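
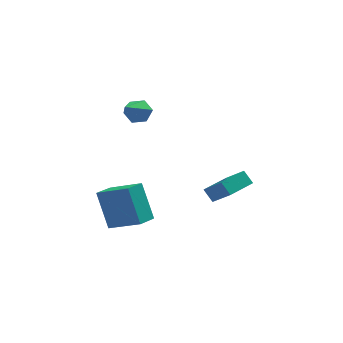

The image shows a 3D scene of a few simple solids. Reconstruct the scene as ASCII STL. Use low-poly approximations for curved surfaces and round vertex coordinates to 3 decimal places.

solid 
facet normal -0.519 0.556 -0.650
outer loop
vertex 2.433 1.603 -2.018
vertex 3.672 2.824 -1.962
vertex 2.845 1.215 -2.679
endloop
endfacet
facet normal -0.712 -0.702 -0.032
outer loop
vertex 3.628 0.376 -1.698
vertex 2.433 1.603 -2.018
vertex 2.845 1.215 -2.679
endloop
endfacet
facet normal -0.519 0.556 -0.650
outer loop
vertex 2.845 1.215 -2.679
vertex 3.672 2.824 -1.962
vertex 4.084 2.436 -2.623
endloop
endfacet
facet normal 0.474 -0.446 -0.759
outer loop
vertex 4.084 2.436 -2.623
vertex 3.628 0.376 -1.698
vertex 2.845 1.215 -2.679
endloop
endfacet
facet normal -0.474 0.446 0.759
outer loop
vertex 2.433 1.603 -2.018
vertex 4.455 1.985 -0.981
vertex 3.672 2.824 -1.962
endloop
endfacet
facet normal -0.712 -0.702 -0.032
outer loop
vertex 3.216 0.764 -1.037
vertex 2.433 1.603 -2.018
vertex 3.628 0.376 -1.698
endloop
endfacet
facet normal -0.474 0.446 0.759
outer loop
vertex 3.216 0.764 -1.037
vertex 4.455 1.985 -0.981
vertex 2.433 1.603 -2.018
endloop
endfacet
facet normal 0.712 0.702 0.032
outer loop
vertex 3.672 2.824 -1.962
vertex 4.455 1.985 -0.981
vertex 4.084 2.436 -2.623
endloop
endfacet
facet normal 0.474 -0.446 -0.759
outer loop
vertex 4.867 1.597 -1.642
vertex 3.628 0.376 -1.698
vertex 4.084 2.436 -2.623
endloop
endfacet
facet normal 0.712 0.702 0.032
outer loop
vertex 4.084 2.436 -2.623
vertex 4.455 1.985 -0.981
vertex 4.867 1.597 -1.642
endloop
endfacet
facet normal 0.519 -0.556 0.650
outer loop
vertex 4.867 1.597 -1.642
vertex 3.216 0.764 -1.037
vertex 3.628 0.376 -1.698
endloop
endfacet
facet normal 0.519 -0.556 0.650
outer loop
vertex 4.455 1.985 -0.981
vertex 3.216 0.764 -1.037
vertex 4.867 1.597 -1.642
endloop
endfacet
facet normal 0.334 0.756 -0.563
outer loop
vertex -0.325 4.033 3.091
vertex -0.659 3.726 2.481
vertex -1.041 4.219 2.916
endloop
endfacet
facet normal -0.132 0.361 0.923
outer loop
vertex -0.325 4.033 3.091
vertex -1.041 4.219 2.916
vertex -1.381 2.094 3.699
endloop
endfacet
facet normal 0.334 0.756 -0.563
outer loop
vertex -1.041 4.219 2.916
vertex -0.659 3.726 2.481
vertex -1.375 3.912 2.306
endloop
endfacet
facet normal -0.895 0.273 0.353
outer loop
vertex -1.041 4.219 2.916
vertex -1.375 3.912 2.306
vertex -1.381 2.094 3.699
endloop
endfacet
facet normal 0.334 0.755 -0.564
outer loop
vertex -1.375 3.912 2.306
vertex -0.659 3.726 2.481
vertex -0.993 3.419 1.872
endloop
endfacet
facet normal -0.860 -0.309 -0.406
outer loop
vertex -1.375 3.912 2.306
vertex -0.993 3.419 1.872
vertex -1.381 2.094 3.699
endloop
endfacet
facet normal 0.334 0.755 -0.564
outer loop
vertex -0.993 3.419 1.872
vertex -0.659 3.726 2.481
vertex -0.277 3.233 2.047
endloop
endfacet
facet normal -0.063 -0.802 -0.595
outer loop
vertex -0.993 3.419 1.872
vertex -0.277 3.233 2.047
vertex -1.381 2.094 3.699
endloop
endfacet
facet normal 0.335 0.755 -0.563
outer loop
vertex -0.277 3.233 2.047
vertex -0.659 3.726 2.481
vertex 0.056 3.54 2.657
endloop
endfacet
facet normal 0.701 -0.713 -0.024
outer loop
vertex -0.277 3.233 2.047
vertex 0.056 3.54 2.657
vertex -1.381 2.094 3.699
endloop
endfacet
facet normal 0.335 0.755 -0.564
outer loop
vertex 0.056 3.54 2.657
vertex -0.659 3.726 2.481
vertex -0.325 4.033 3.091
endloop
endfacet
facet normal 0.666 -0.132 0.734
outer loop
vertex 0.056 3.54 2.657
vertex -0.325 4.033 3.091
vertex -1.381 2.094 3.699
endloop
endfacet
facet normal -0.580 -0.791 0.194
outer loop
vertex -1.466 -2.993 1.038
vertex -2.922 -2.117 0.256
vertex -0.951 -3.84 -0.87
endloop
endfacet
facet normal 0.778 -0.468 0.418
outer loop
vertex -0.278 -2.923 -1.096
vertex -1.466 -2.993 1.038
vertex -0.951 -3.84 -0.87
endloop
endfacet
facet normal -0.580 -0.791 0.195
outer loop
vertex -0.951 -3.84 -0.87
vertex -2.922 -2.117 0.256
vertex -2.407 -2.965 -1.652
endloop
endfacet
facet normal 0.239 -0.394 -0.887
outer loop
vertex -2.407 -2.965 -1.652
vertex -0.278 -2.923 -1.096
vertex -0.951 -3.84 -0.87
endloop
endfacet
facet normal -0.239 0.394 0.887
outer loop
vertex -1.466 -2.993 1.038
vertex -2.249 -1.2 0.03
vertex -2.922 -2.117 0.256
endloop
endfacet
facet normal 0.779 -0.468 0.418
outer loop
vertex -0.793 -2.075 0.812
vertex -1.466 -2.993 1.038
vertex -0.278 -2.923 -1.096
endloop
endfacet
facet normal -0.240 0.394 0.887
outer loop
vertex -0.793 -2.075 0.812
vertex -2.249 -1.2 0.03
vertex -1.466 -2.993 1.038
endloop
endfacet
facet normal -0.778 0.468 -0.418
outer loop
vertex -2.922 -2.117 0.256
vertex -2.249 -1.2 0.03
vertex -2.407 -2.965 -1.652
endloop
endfacet
facet normal 0.240 -0.394 -0.887
outer loop
vertex -1.734 -2.047 -1.878
vertex -0.278 -2.923 -1.096
vertex -2.407 -2.965 -1.652
endloop
endfacet
facet normal -0.779 0.468 -0.418
outer loop
vertex -2.407 -2.965 -1.652
vertex -2.249 -1.2 0.03
vertex -1.734 -2.047 -1.878
endloop
endfacet
facet normal 0.580 0.791 -0.195
outer loop
vertex -1.734 -2.047 -1.878
vertex -0.793 -2.075 0.812
vertex -0.278 -2.923 -1.096
endloop
endfacet
facet normal 0.580 0.791 -0.195
outer loop
vertex -2.249 -1.2 0.03
vertex -0.793 -2.075 0.812
vertex -1.734 -2.047 -1.878
endloop
endfacet

endsolid


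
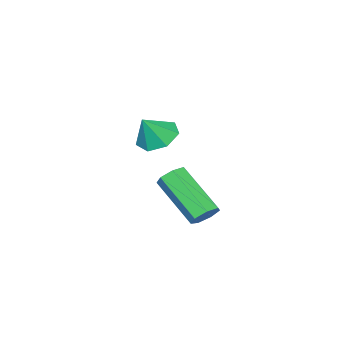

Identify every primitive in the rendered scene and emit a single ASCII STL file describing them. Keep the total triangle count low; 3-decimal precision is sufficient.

solid 
facet normal 0.082 0.775 -0.626
outer loop
vertex 1.81 3.299 2.375
vertex 1.534 3.011 1.982
vertex 1.327 3.351 2.376
endloop
endfacet
facet normal 0.069 0.622 0.780
outer loop
vertex 1.81 3.299 2.375
vertex 1.327 3.351 2.376
vertex 1.643 1.716 3.651
endloop
endfacet
facet normal 0.069 0.622 0.780
outer loop
vertex 1.643 1.716 3.651
vertex 1.327 3.351 2.376
vertex 1.16 1.768 3.652
endloop
endfacet
facet normal -0.082 -0.776 0.625
outer loop
vertex 1.643 1.716 3.651
vertex 1.16 1.768 3.652
vertex 1.366 1.429 3.258
endloop
endfacet
facet normal 0.083 0.776 -0.626
outer loop
vertex 1.327 3.351 2.376
vertex 1.534 3.011 1.982
vertex 1.0 3.148 2.081
endloop
endfacet
facet normal -0.734 0.472 0.489
outer loop
vertex 1.327 3.351 2.376
vertex 1.0 3.148 2.081
vertex 1.16 1.768 3.652
endloop
endfacet
facet normal -0.733 0.472 0.490
outer loop
vertex 1.16 1.768 3.652
vertex 1.0 3.148 2.081
vertex 0.832 1.565 3.357
endloop
endfacet
facet normal -0.082 -0.776 0.625
outer loop
vertex 1.16 1.768 3.652
vertex 0.832 1.565 3.357
vertex 1.366 1.429 3.258
endloop
endfacet
facet normal 0.083 0.775 -0.627
outer loop
vertex 1.0 3.148 2.081
vertex 1.534 3.011 1.982
vertex 1.074 2.841 1.711
endloop
endfacet
facet normal -0.985 -0.033 -0.170
outer loop
vertex 1.0 3.148 2.081
vertex 1.074 2.841 1.711
vertex 0.832 1.565 3.357
endloop
endfacet
facet normal -0.985 -0.034 -0.171
outer loop
vertex 0.832 1.565 3.357
vertex 1.074 2.841 1.711
vertex 0.907 1.259 2.987
endloop
endfacet
facet normal -0.082 -0.776 0.625
outer loop
vertex 0.832 1.565 3.357
vertex 0.907 1.259 2.987
vertex 1.366 1.429 3.258
endloop
endfacet
facet normal 0.082 0.776 -0.625
outer loop
vertex 1.074 2.841 1.711
vertex 1.534 3.011 1.982
vertex 1.495 2.663 1.545
endloop
endfacet
facet normal -0.494 -0.514 -0.702
outer loop
vertex 1.074 2.841 1.711
vertex 1.495 2.663 1.545
vertex 0.907 1.259 2.987
endloop
endfacet
facet normal -0.496 -0.513 -0.701
outer loop
vertex 0.907 1.259 2.987
vertex 1.495 2.663 1.545
vertex 1.327 1.08 2.821
endloop
endfacet
facet normal -0.083 -0.775 0.626
outer loop
vertex 0.907 1.259 2.987
vertex 1.327 1.08 2.821
vertex 1.366 1.429 3.258
endloop
endfacet
facet normal 0.082 0.776 -0.625
outer loop
vertex 1.495 2.663 1.545
vertex 1.534 3.011 1.982
vertex 1.945 2.747 1.708
endloop
endfacet
facet normal 0.368 -0.607 -0.704
outer loop
vertex 1.495 2.663 1.545
vertex 1.945 2.747 1.708
vertex 1.327 1.08 2.821
endloop
endfacet
facet normal 0.368 -0.607 -0.704
outer loop
vertex 1.327 1.08 2.821
vertex 1.945 2.747 1.708
vertex 1.777 1.164 2.984
endloop
endfacet
facet normal -0.082 -0.775 0.626
outer loop
vertex 1.327 1.08 2.821
vertex 1.777 1.164 2.984
vertex 1.366 1.429 3.258
endloop
endfacet
facet normal 0.082 0.776 -0.625
outer loop
vertex 1.945 2.747 1.708
vertex 1.534 3.011 1.982
vertex 2.085 3.03 2.078
endloop
endfacet
facet normal 0.954 -0.243 -0.175
outer loop
vertex 1.945 2.747 1.708
vertex 2.085 3.03 2.078
vertex 1.777 1.164 2.984
endloop
endfacet
facet normal 0.954 -0.243 -0.177
outer loop
vertex 1.777 1.164 2.984
vertex 2.085 3.03 2.078
vertex 1.918 1.447 3.354
endloop
endfacet
facet normal -0.083 -0.776 0.625
outer loop
vertex 1.777 1.164 2.984
vertex 1.918 1.447 3.354
vertex 1.366 1.429 3.258
endloop
endfacet
facet normal 0.082 0.775 -0.626
outer loop
vertex 2.085 3.03 2.078
vertex 1.534 3.011 1.982
vertex 1.81 3.299 2.375
endloop
endfacet
facet normal 0.820 0.304 0.484
outer loop
vertex 2.085 3.03 2.078
vertex 1.81 3.299 2.375
vertex 1.918 1.447 3.354
endloop
endfacet
facet normal 0.820 0.304 0.484
outer loop
vertex 1.918 1.447 3.354
vertex 1.81 3.299 2.375
vertex 1.643 1.716 3.651
endloop
endfacet
facet normal -0.083 -0.776 0.625
outer loop
vertex 1.918 1.447 3.354
vertex 1.643 1.716 3.651
vertex 1.366 1.429 3.258
endloop
endfacet
facet normal -0.567 0.094 -0.819
outer loop
vertex -0.373 -1.15 2.989
vertex -1.059 -1.316 3.445
vertex -0.705 -0.572 3.285
endloop
endfacet
facet normal 0.885 0.454 0.106
outer loop
vertex -0.373 -1.15 2.989
vertex -0.705 -0.572 3.285
vertex -0.401 -1.424 4.395
endloop
endfacet
facet normal -0.567 0.094 -0.819
outer loop
vertex -0.705 -0.572 3.285
vertex -1.059 -1.316 3.445
vertex -1.303 -0.554 3.701
endloop
endfacet
facet normal 0.371 0.783 0.499
outer loop
vertex -0.705 -0.572 3.285
vertex -1.303 -0.554 3.701
vertex -0.401 -1.424 4.395
endloop
endfacet
facet normal -0.568 0.093 -0.818
outer loop
vertex -1.303 -0.554 3.701
vertex -1.059 -1.316 3.445
vertex -1.717 -1.11 3.925
endloop
endfacet
facet normal -0.189 0.485 0.854
outer loop
vertex -1.303 -0.554 3.701
vertex -1.717 -1.11 3.925
vertex -0.401 -1.424 4.395
endloop
endfacet
facet normal -0.568 0.093 -0.818
outer loop
vertex -1.717 -1.11 3.925
vertex -1.059 -1.316 3.445
vertex -1.636 -1.822 3.788
endloop
endfacet
facet normal -0.374 -0.216 0.902
outer loop
vertex -1.717 -1.11 3.925
vertex -1.636 -1.822 3.788
vertex -0.401 -1.424 4.395
endloop
endfacet
facet normal -0.567 0.092 -0.818
outer loop
vertex -1.636 -1.822 3.788
vertex -1.059 -1.316 3.445
vertex -1.12 -2.152 3.393
endloop
endfacet
facet normal -0.043 -0.793 0.607
outer loop
vertex -1.636 -1.822 3.788
vertex -1.12 -2.152 3.393
vertex -0.401 -1.424 4.395
endloop
endfacet
facet normal -0.567 0.092 -0.818
outer loop
vertex -1.12 -2.152 3.393
vertex -1.059 -1.316 3.445
vertex -0.558 -1.853 3.037
endloop
endfacet
facet normal 0.553 -0.811 0.192
outer loop
vertex -1.12 -2.152 3.393
vertex -0.558 -1.853 3.037
vertex -0.401 -1.424 4.395
endloop
endfacet
facet normal -0.567 0.093 -0.819
outer loop
vertex -0.558 -1.853 3.037
vertex -1.059 -1.316 3.445
vertex -0.373 -1.15 2.989
endloop
endfacet
facet normal 0.966 -0.256 -0.031
outer loop
vertex -0.558 -1.853 3.037
vertex -0.373 -1.15 2.989
vertex -0.401 -1.424 4.395
endloop
endfacet

endsolid


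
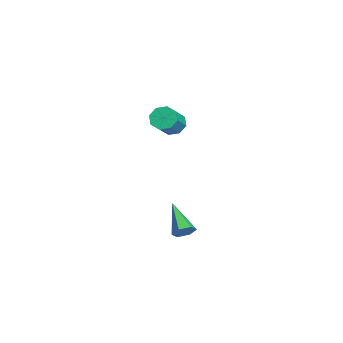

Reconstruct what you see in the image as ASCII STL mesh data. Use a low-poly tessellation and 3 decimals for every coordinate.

solid 
facet normal -0.686 0.360 -0.632
outer loop
vertex -3.702 0.436 -1.314
vertex -4.232 0.155 -0.899
vertex -3.877 0.792 -0.921
endloop
endfacet
facet normal 0.657 0.681 -0.324
outer loop
vertex -3.702 0.436 -1.314
vertex -3.877 0.792 -0.921
vertex -2.577 -0.154 -0.276
endloop
endfacet
facet normal 0.656 0.682 -0.323
outer loop
vertex -2.577 -0.154 -0.276
vertex -3.877 0.792 -0.921
vertex -2.753 0.202 0.117
endloop
endfacet
facet normal 0.685 -0.360 0.633
outer loop
vertex -2.577 -0.154 -0.276
vertex -2.753 0.202 0.117
vertex -3.108 -0.435 0.139
endloop
endfacet
facet normal -0.685 0.360 -0.633
outer loop
vertex -3.877 0.792 -0.921
vertex -4.232 0.155 -0.899
vertex -4.261 0.775 -0.515
endloop
endfacet
facet normal 0.242 0.933 0.268
outer loop
vertex -3.877 0.792 -0.921
vertex -4.261 0.775 -0.515
vertex -2.753 0.202 0.117
endloop
endfacet
facet normal 0.242 0.933 0.268
outer loop
vertex -2.753 0.202 0.117
vertex -4.261 0.775 -0.515
vertex -3.136 0.185 0.522
endloop
endfacet
facet normal 0.685 -0.360 0.633
outer loop
vertex -2.753 0.202 0.117
vertex -3.136 0.185 0.522
vertex -3.108 -0.435 0.139
endloop
endfacet
facet normal -0.685 0.360 -0.633
outer loop
vertex -4.261 0.775 -0.515
vertex -4.232 0.155 -0.899
vertex -4.628 0.395 -0.334
endloop
endfacet
facet normal -0.314 0.638 0.703
outer loop
vertex -4.261 0.775 -0.515
vertex -4.628 0.395 -0.334
vertex -3.136 0.185 0.522
endloop
endfacet
facet normal -0.313 0.639 0.703
outer loop
vertex -3.136 0.185 0.522
vertex -4.628 0.395 -0.334
vertex -3.503 -0.195 0.704
endloop
endfacet
facet normal 0.686 -0.360 0.632
outer loop
vertex -3.136 0.185 0.522
vertex -3.503 -0.195 0.704
vertex -3.108 -0.435 0.139
endloop
endfacet
facet normal -0.685 0.360 -0.633
outer loop
vertex -4.628 0.395 -0.334
vertex -4.232 0.155 -0.899
vertex -4.763 -0.126 -0.484
endloop
endfacet
facet normal -0.687 -0.031 0.726
outer loop
vertex -4.628 0.395 -0.334
vertex -4.763 -0.126 -0.484
vertex -3.503 -0.195 0.704
endloop
endfacet
facet normal -0.687 -0.031 0.726
outer loop
vertex -3.503 -0.195 0.704
vertex -4.763 -0.126 -0.484
vertex -3.638 -0.716 0.554
endloop
endfacet
facet normal 0.686 -0.360 0.632
outer loop
vertex -3.503 -0.195 0.704
vertex -3.638 -0.716 0.554
vertex -3.108 -0.435 0.139
endloop
endfacet
facet normal -0.685 0.360 -0.633
outer loop
vertex -4.763 -0.126 -0.484
vertex -4.232 0.155 -0.899
vertex -4.587 -0.482 -0.877
endloop
endfacet
facet normal -0.656 -0.682 0.324
outer loop
vertex -4.763 -0.126 -0.484
vertex -4.587 -0.482 -0.877
vertex -3.638 -0.716 0.554
endloop
endfacet
facet normal -0.657 -0.681 0.324
outer loop
vertex -3.638 -0.716 0.554
vertex -4.587 -0.482 -0.877
vertex -3.463 -1.072 0.161
endloop
endfacet
facet normal 0.686 -0.360 0.632
outer loop
vertex -3.638 -0.716 0.554
vertex -3.463 -1.072 0.161
vertex -3.108 -0.435 0.139
endloop
endfacet
facet normal -0.685 0.360 -0.633
outer loop
vertex -4.587 -0.482 -0.877
vertex -4.232 0.155 -0.899
vertex -4.204 -0.465 -1.282
endloop
endfacet
facet normal -0.242 -0.933 -0.268
outer loop
vertex -4.587 -0.482 -0.877
vertex -4.204 -0.465 -1.282
vertex -3.463 -1.072 0.161
endloop
endfacet
facet normal -0.242 -0.933 -0.268
outer loop
vertex -3.463 -1.072 0.161
vertex -4.204 -0.465 -1.282
vertex -3.079 -1.055 -0.245
endloop
endfacet
facet normal 0.685 -0.360 0.633
outer loop
vertex -3.463 -1.072 0.161
vertex -3.079 -1.055 -0.245
vertex -3.108 -0.435 0.139
endloop
endfacet
facet normal -0.686 0.360 -0.632
outer loop
vertex -4.204 -0.465 -1.282
vertex -4.232 0.155 -0.899
vertex -3.837 -0.085 -1.464
endloop
endfacet
facet normal 0.313 -0.639 -0.703
outer loop
vertex -4.204 -0.465 -1.282
vertex -3.837 -0.085 -1.464
vertex -3.079 -1.055 -0.245
endloop
endfacet
facet normal 0.314 -0.638 -0.703
outer loop
vertex -3.079 -1.055 -0.245
vertex -3.837 -0.085 -1.464
vertex -2.712 -0.675 -0.426
endloop
endfacet
facet normal 0.685 -0.360 0.633
outer loop
vertex -3.079 -1.055 -0.245
vertex -2.712 -0.675 -0.426
vertex -3.108 -0.435 0.139
endloop
endfacet
facet normal -0.686 0.360 -0.632
outer loop
vertex -3.837 -0.085 -1.464
vertex -4.232 0.155 -0.899
vertex -3.702 0.436 -1.314
endloop
endfacet
facet normal 0.687 0.031 -0.726
outer loop
vertex -3.837 -0.085 -1.464
vertex -3.702 0.436 -1.314
vertex -2.712 -0.675 -0.426
endloop
endfacet
facet normal 0.687 0.031 -0.726
outer loop
vertex -2.712 -0.675 -0.426
vertex -3.702 0.436 -1.314
vertex -2.577 -0.154 -0.276
endloop
endfacet
facet normal 0.685 -0.360 0.633
outer loop
vertex -2.712 -0.675 -0.426
vertex -2.577 -0.154 -0.276
vertex -3.108 -0.435 0.139
endloop
endfacet
facet normal 0.824 0.182 -0.537
outer loop
vertex 3.055 0.019 -3.689
vertex 2.814 -0.27 -4.156
vertex 2.727 0.32 -4.09
endloop
endfacet
facet normal -0.075 0.767 0.637
outer loop
vertex 3.055 0.019 -3.689
vertex 2.727 0.32 -4.09
vertex 1.266 -0.61 -3.144
endloop
endfacet
facet normal 0.823 0.182 -0.539
outer loop
vertex 2.727 0.32 -4.09
vertex 2.814 -0.27 -4.156
vertex 2.485 0.031 -4.557
endloop
endfacet
facet normal -0.605 0.778 -0.168
outer loop
vertex 2.727 0.32 -4.09
vertex 2.485 0.031 -4.557
vertex 1.266 -0.61 -3.144
endloop
endfacet
facet normal 0.823 0.182 -0.539
outer loop
vertex 2.485 0.031 -4.557
vertex 2.814 -0.27 -4.156
vertex 2.572 -0.559 -4.623
endloop
endfacet
facet normal -0.748 -0.036 -0.662
outer loop
vertex 2.485 0.031 -4.557
vertex 2.572 -0.559 -4.623
vertex 1.266 -0.61 -3.144
endloop
endfacet
facet normal 0.823 0.181 -0.538
outer loop
vertex 2.572 -0.559 -4.623
vertex 2.814 -0.27 -4.156
vertex 2.901 -0.86 -4.221
endloop
endfacet
facet normal -0.363 -0.864 -0.350
outer loop
vertex 2.572 -0.559 -4.623
vertex 2.901 -0.86 -4.221
vertex 1.266 -0.61 -3.144
endloop
endfacet
facet normal 0.823 0.181 -0.538
outer loop
vertex 2.901 -0.86 -4.221
vertex 2.814 -0.27 -4.156
vertex 3.143 -0.571 -3.754
endloop
endfacet
facet normal 0.166 -0.875 0.455
outer loop
vertex 2.901 -0.86 -4.221
vertex 3.143 -0.571 -3.754
vertex 1.266 -0.61 -3.144
endloop
endfacet
facet normal 0.823 0.182 -0.538
outer loop
vertex 3.143 -0.571 -3.754
vertex 2.814 -0.27 -4.156
vertex 3.055 0.019 -3.689
endloop
endfacet
facet normal 0.310 -0.058 0.949
outer loop
vertex 3.143 -0.571 -3.754
vertex 3.055 0.019 -3.689
vertex 1.266 -0.61 -3.144
endloop
endfacet

endsolid


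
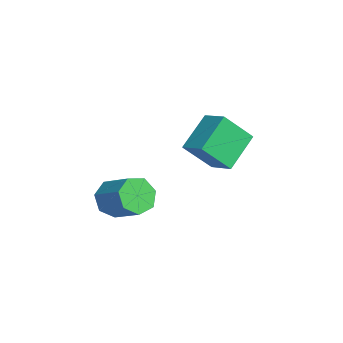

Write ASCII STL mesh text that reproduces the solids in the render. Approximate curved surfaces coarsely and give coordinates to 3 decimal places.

solid 
facet normal -0.844 -0.413 -0.341
outer loop
vertex 0.657 1.187 -0.425
vertex -0.236 2.205 0.552
vertex 0.604 2.249 -1.58
endloop
endfacet
facet normal 0.534 -0.610 -0.585
outer loop
vertex 1.516 2.695 -1.212
vertex 0.657 1.187 -0.425
vertex 0.604 2.249 -1.58
endloop
endfacet
facet normal -0.844 -0.413 -0.341
outer loop
vertex 0.604 2.249 -1.58
vertex -0.236 2.205 0.552
vertex -0.289 3.267 -0.603
endloop
endfacet
facet normal -0.034 0.676 -0.736
outer loop
vertex -0.289 3.267 -0.603
vertex 1.516 2.695 -1.212
vertex 0.604 2.249 -1.58
endloop
endfacet
facet normal 0.034 -0.676 0.736
outer loop
vertex 0.657 1.187 -0.425
vertex 0.676 2.651 0.92
vertex -0.236 2.205 0.552
endloop
endfacet
facet normal 0.534 -0.610 -0.585
outer loop
vertex 1.569 1.633 -0.057
vertex 0.657 1.187 -0.425
vertex 1.516 2.695 -1.212
endloop
endfacet
facet normal 0.034 -0.676 0.736
outer loop
vertex 1.569 1.633 -0.057
vertex 0.676 2.651 0.92
vertex 0.657 1.187 -0.425
endloop
endfacet
facet normal -0.534 0.610 0.585
outer loop
vertex -0.236 2.205 0.552
vertex 0.676 2.651 0.92
vertex -0.289 3.267 -0.603
endloop
endfacet
facet normal -0.034 0.676 -0.736
outer loop
vertex 0.623 3.713 -0.235
vertex 1.516 2.695 -1.212
vertex -0.289 3.267 -0.603
endloop
endfacet
facet normal -0.534 0.610 0.585
outer loop
vertex -0.289 3.267 -0.603
vertex 0.676 2.651 0.92
vertex 0.623 3.713 -0.235
endloop
endfacet
facet normal 0.844 0.413 0.341
outer loop
vertex 0.623 3.713 -0.235
vertex 1.569 1.633 -0.057
vertex 1.516 2.695 -1.212
endloop
endfacet
facet normal 0.844 0.413 0.341
outer loop
vertex 0.676 2.651 0.92
vertex 1.569 1.633 -0.057
vertex 0.623 3.713 -0.235
endloop
endfacet
facet normal -0.743 -0.451 -0.495
outer loop
vertex 1.552 -1.372 -3.048
vertex 1.09 -1.326 -2.396
vertex 1.166 -0.797 -2.992
endloop
endfacet
facet normal 0.373 0.335 -0.865
outer loop
vertex 1.552 -1.372 -3.048
vertex 1.166 -0.797 -2.992
vertex 2.592 -0.741 -2.356
endloop
endfacet
facet normal 0.373 0.335 -0.865
outer loop
vertex 2.592 -0.741 -2.356
vertex 1.166 -0.797 -2.992
vertex 2.206 -0.166 -2.3
endloop
endfacet
facet normal 0.743 0.451 0.494
outer loop
vertex 2.592 -0.741 -2.356
vertex 2.206 -0.166 -2.3
vertex 2.13 -0.694 -1.704
endloop
endfacet
facet normal -0.743 -0.451 -0.495
outer loop
vertex 1.166 -0.797 -2.992
vertex 1.09 -1.326 -2.396
vertex 0.723 -0.62 -2.488
endloop
endfacet
facet normal -0.201 0.855 -0.477
outer loop
vertex 1.166 -0.797 -2.992
vertex 0.723 -0.62 -2.488
vertex 2.206 -0.166 -2.3
endloop
endfacet
facet normal -0.202 0.856 -0.477
outer loop
vertex 2.206 -0.166 -2.3
vertex 0.723 -0.62 -2.488
vertex 1.763 0.011 -1.795
endloop
endfacet
facet normal 0.743 0.451 0.494
outer loop
vertex 2.206 -0.166 -2.3
vertex 1.763 0.011 -1.795
vertex 2.13 -0.694 -1.704
endloop
endfacet
facet normal -0.743 -0.451 -0.495
outer loop
vertex 0.723 -0.62 -2.488
vertex 1.09 -1.326 -2.396
vertex 0.556 -0.975 -1.914
endloop
endfacet
facet normal -0.625 0.732 0.271
outer loop
vertex 0.723 -0.62 -2.488
vertex 0.556 -0.975 -1.914
vertex 1.763 0.011 -1.795
endloop
endfacet
facet normal -0.625 0.732 0.272
outer loop
vertex 1.763 0.011 -1.795
vertex 0.556 -0.975 -1.914
vertex 1.597 -0.344 -1.222
endloop
endfacet
facet normal 0.743 0.451 0.495
outer loop
vertex 1.763 0.011 -1.795
vertex 1.597 -0.344 -1.222
vertex 2.13 -0.694 -1.704
endloop
endfacet
facet normal -0.743 -0.451 -0.495
outer loop
vertex 0.556 -0.975 -1.914
vertex 1.09 -1.326 -2.396
vertex 0.791 -1.593 -1.704
endloop
endfacet
facet normal -0.577 0.058 0.815
outer loop
vertex 0.556 -0.975 -1.914
vertex 0.791 -1.593 -1.704
vertex 1.597 -0.344 -1.222
endloop
endfacet
facet normal -0.577 0.058 0.814
outer loop
vertex 1.597 -0.344 -1.222
vertex 0.791 -1.593 -1.704
vertex 1.832 -0.962 -1.011
endloop
endfacet
facet normal 0.743 0.451 0.494
outer loop
vertex 1.597 -0.344 -1.222
vertex 1.832 -0.962 -1.011
vertex 2.13 -0.694 -1.704
endloop
endfacet
facet normal -0.743 -0.451 -0.495
outer loop
vertex 0.791 -1.593 -1.704
vertex 1.09 -1.326 -2.396
vertex 1.251 -2.01 -2.015
endloop
endfacet
facet normal -0.095 -0.661 0.745
outer loop
vertex 0.791 -1.593 -1.704
vertex 1.251 -2.01 -2.015
vertex 1.832 -0.962 -1.011
endloop
endfacet
facet normal -0.095 -0.661 0.745
outer loop
vertex 1.832 -0.962 -1.011
vertex 1.251 -2.01 -2.015
vertex 2.292 -1.379 -1.322
endloop
endfacet
facet normal 0.743 0.451 0.494
outer loop
vertex 1.832 -0.962 -1.011
vertex 2.292 -1.379 -1.322
vertex 2.13 -0.694 -1.704
endloop
endfacet
facet normal -0.744 -0.450 -0.494
outer loop
vertex 1.251 -2.01 -2.015
vertex 1.09 -1.326 -2.396
vertex 1.589 -1.912 -2.613
endloop
endfacet
facet normal 0.458 -0.881 0.114
outer loop
vertex 1.251 -2.01 -2.015
vertex 1.589 -1.912 -2.613
vertex 2.292 -1.379 -1.322
endloop
endfacet
facet normal 0.458 -0.881 0.114
outer loop
vertex 2.292 -1.379 -1.322
vertex 1.589 -1.912 -2.613
vertex 2.63 -1.281 -1.921
endloop
endfacet
facet normal 0.744 0.451 0.493
outer loop
vertex 2.292 -1.379 -1.322
vertex 2.63 -1.281 -1.921
vertex 2.13 -0.694 -1.704
endloop
endfacet
facet normal -0.743 -0.450 -0.495
outer loop
vertex 1.589 -1.912 -2.613
vertex 1.09 -1.326 -2.396
vertex 1.552 -1.372 -3.048
endloop
endfacet
facet normal 0.667 -0.439 -0.602
outer loop
vertex 1.589 -1.912 -2.613
vertex 1.552 -1.372 -3.048
vertex 2.63 -1.281 -1.921
endloop
endfacet
facet normal 0.667 -0.438 -0.603
outer loop
vertex 2.63 -1.281 -1.921
vertex 1.552 -1.372 -3.048
vertex 2.592 -0.741 -2.356
endloop
endfacet
facet normal 0.743 0.451 0.494
outer loop
vertex 2.63 -1.281 -1.921
vertex 2.592 -0.741 -2.356
vertex 2.13 -0.694 -1.704
endloop
endfacet

endsolid


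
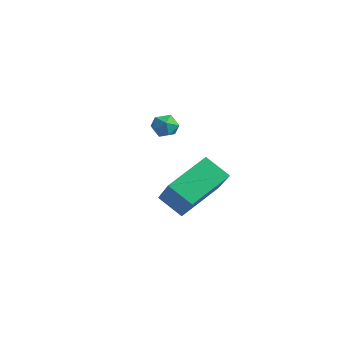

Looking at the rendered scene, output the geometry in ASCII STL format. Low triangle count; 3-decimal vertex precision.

solid 
facet normal -0.342 0.743 0.576
outer loop
vertex -3.487 0.787 -0.227
vertex -3.965 0.39 0.001
vertex -3.381 0.418 0.312
endloop
endfacet
facet normal 0.362 0.801 0.477
outer loop
vertex -3.487 0.787 -0.227
vertex -3.381 0.418 0.312
vertex -2.907 0.477 -0.147
endloop
endfacet
facet normal 0.483 0.846 -0.224
outer loop
vertex -3.487 0.787 -0.227
vertex -2.907 0.477 -0.147
vertex -3.199 0.486 -0.742
endloop
endfacet
facet normal -0.146 0.816 -0.559
outer loop
vertex -3.487 0.787 -0.227
vertex -3.199 0.486 -0.742
vertex -3.853 0.432 -0.65
endloop
endfacet
facet normal -0.656 0.752 -0.064
outer loop
vertex -3.487 0.787 -0.227
vertex -3.853 0.432 -0.65
vertex -3.965 0.39 0.001
endloop
endfacet
facet normal 0.669 0.201 0.716
outer loop
vertex -2.907 0.477 -0.147
vertex -3.381 0.418 0.312
vertex -3.027 -0.112 0.13
endloop
endfacet
facet normal -0.471 0.107 0.875
outer loop
vertex -3.381 0.418 0.312
vertex -3.965 0.39 0.001
vertex -3.681 -0.166 0.222
endloop
endfacet
facet normal -0.979 0.124 -0.160
outer loop
vertex -3.965 0.39 0.001
vertex -3.853 0.432 -0.65
vertex -3.973 -0.157 -0.373
endloop
endfacet
facet normal -0.154 0.227 -0.962
outer loop
vertex -3.853 0.432 -0.65
vertex -3.199 0.486 -0.742
vertex -3.499 -0.098 -0.832
endloop
endfacet
facet normal 0.865 0.275 -0.420
outer loop
vertex -3.199 0.486 -0.742
vertex -2.907 0.477 -0.147
vertex -2.915 -0.07 -0.521
endloop
endfacet
facet normal 0.146 -0.816 0.559
outer loop
vertex -3.393 -0.467 -0.293
vertex -3.027 -0.112 0.13
vertex -3.681 -0.166 0.222
endloop
endfacet
facet normal -0.483 -0.846 0.224
outer loop
vertex -3.393 -0.467 -0.293
vertex -3.681 -0.166 0.222
vertex -3.973 -0.157 -0.373
endloop
endfacet
facet normal -0.362 -0.801 -0.477
outer loop
vertex -3.393 -0.467 -0.293
vertex -3.973 -0.157 -0.373
vertex -3.499 -0.098 -0.832
endloop
endfacet
facet normal 0.342 -0.743 -0.576
outer loop
vertex -3.393 -0.467 -0.293
vertex -3.499 -0.098 -0.832
vertex -2.915 -0.07 -0.521
endloop
endfacet
facet normal 0.656 -0.752 0.064
outer loop
vertex -3.393 -0.467 -0.293
vertex -2.915 -0.07 -0.521
vertex -3.027 -0.112 0.13
endloop
endfacet
facet normal 0.154 -0.227 0.962
outer loop
vertex -3.681 -0.166 0.222
vertex -3.027 -0.112 0.13
vertex -3.381 0.418 0.312
endloop
endfacet
facet normal -0.865 -0.275 0.420
outer loop
vertex -3.973 -0.157 -0.373
vertex -3.681 -0.166 0.222
vertex -3.965 0.39 0.001
endloop
endfacet
facet normal -0.669 -0.201 -0.716
outer loop
vertex -3.499 -0.098 -0.832
vertex -3.973 -0.157 -0.373
vertex -3.853 0.432 -0.65
endloop
endfacet
facet normal 0.471 -0.107 -0.875
outer loop
vertex -2.915 -0.07 -0.521
vertex -3.499 -0.098 -0.832
vertex -3.199 0.486 -0.742
endloop
endfacet
facet normal 0.979 -0.124 0.160
outer loop
vertex -3.027 -0.112 0.13
vertex -2.915 -0.07 -0.521
vertex -2.907 0.477 -0.147
endloop
endfacet
facet normal -0.747 -0.305 0.591
outer loop
vertex 1.648 -3.761 -0.364
vertex 1.599 -1.889 0.542
vertex 0.192 -3.079 -1.852
endloop
endfacet
facet normal 0.024 -0.900 -0.436
outer loop
vertex 1.141 -2.691 -2.602
vertex 1.648 -3.761 -0.364
vertex 0.192 -3.079 -1.852
endloop
endfacet
facet normal -0.747 -0.305 0.591
outer loop
vertex 0.192 -3.079 -1.852
vertex 1.599 -1.889 0.542
vertex 0.144 -1.207 -0.946
endloop
endfacet
facet normal -0.664 0.312 -0.679
outer loop
vertex 0.144 -1.207 -0.946
vertex 1.141 -2.691 -2.602
vertex 0.192 -3.079 -1.852
endloop
endfacet
facet normal 0.664 -0.311 0.679
outer loop
vertex 1.648 -3.761 -0.364
vertex 2.548 -1.501 -0.208
vertex 1.599 -1.889 0.542
endloop
endfacet
facet normal 0.024 -0.900 -0.436
outer loop
vertex 2.596 -3.373 -1.114
vertex 1.648 -3.761 -0.364
vertex 1.141 -2.691 -2.602
endloop
endfacet
facet normal 0.665 -0.312 0.679
outer loop
vertex 2.596 -3.373 -1.114
vertex 2.548 -1.501 -0.208
vertex 1.648 -3.761 -0.364
endloop
endfacet
facet normal -0.024 0.900 0.436
outer loop
vertex 1.599 -1.889 0.542
vertex 2.548 -1.501 -0.208
vertex 0.144 -1.207 -0.946
endloop
endfacet
facet normal -0.665 0.311 -0.679
outer loop
vertex 1.092 -0.819 -1.696
vertex 1.141 -2.691 -2.602
vertex 0.144 -1.207 -0.946
endloop
endfacet
facet normal -0.024 0.900 0.436
outer loop
vertex 0.144 -1.207 -0.946
vertex 2.548 -1.501 -0.208
vertex 1.092 -0.819 -1.696
endloop
endfacet
facet normal 0.747 0.305 -0.591
outer loop
vertex 1.092 -0.819 -1.696
vertex 2.596 -3.373 -1.114
vertex 1.141 -2.691 -2.602
endloop
endfacet
facet normal 0.747 0.305 -0.591
outer loop
vertex 2.548 -1.501 -0.208
vertex 2.596 -3.373 -1.114
vertex 1.092 -0.819 -1.696
endloop
endfacet

endsolid


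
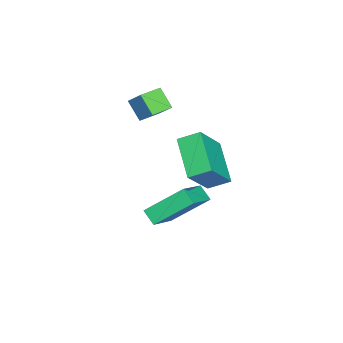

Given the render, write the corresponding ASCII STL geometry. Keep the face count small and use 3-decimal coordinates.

solid 
facet normal -0.625 0.237 -0.744
outer loop
vertex 2.143 1.822 0.374
vertex 3.659 2.688 -0.623
vertex 2.352 0.925 -0.087
endloop
endfacet
facet normal -0.754 -0.430 0.496
outer loop
vertex 3.601 0.452 1.403
vertex 2.143 1.822 0.374
vertex 2.352 0.925 -0.087
endloop
endfacet
facet normal -0.624 0.236 -0.745
outer loop
vertex 2.352 0.925 -0.087
vertex 3.659 2.688 -0.623
vertex 3.869 1.79 -1.083
endloop
endfacet
facet normal 0.203 -0.871 -0.447
outer loop
vertex 3.869 1.79 -1.083
vertex 3.601 0.452 1.403
vertex 2.352 0.925 -0.087
endloop
endfacet
facet normal -0.204 0.871 0.447
outer loop
vertex 2.143 1.822 0.374
vertex 4.908 2.215 0.867
vertex 3.659 2.688 -0.623
endloop
endfacet
facet normal -0.754 -0.430 0.496
outer loop
vertex 3.391 1.35 1.863
vertex 2.143 1.822 0.374
vertex 3.601 0.452 1.403
endloop
endfacet
facet normal -0.203 0.871 0.447
outer loop
vertex 3.391 1.35 1.863
vertex 4.908 2.215 0.867
vertex 2.143 1.822 0.374
endloop
endfacet
facet normal 0.754 0.430 -0.496
outer loop
vertex 3.659 2.688 -0.623
vertex 4.908 2.215 0.867
vertex 3.869 1.79 -1.083
endloop
endfacet
facet normal 0.204 -0.871 -0.447
outer loop
vertex 5.117 1.318 0.406
vertex 3.601 0.452 1.403
vertex 3.869 1.79 -1.083
endloop
endfacet
facet normal 0.754 0.431 -0.496
outer loop
vertex 3.869 1.79 -1.083
vertex 4.908 2.215 0.867
vertex 5.117 1.318 0.406
endloop
endfacet
facet normal 0.624 -0.236 0.745
outer loop
vertex 5.117 1.318 0.406
vertex 3.391 1.35 1.863
vertex 3.601 0.452 1.403
endloop
endfacet
facet normal 0.624 -0.237 0.744
outer loop
vertex 4.908 2.215 0.867
vertex 3.391 1.35 1.863
vertex 5.117 1.318 0.406
endloop
endfacet
facet normal -0.461 -0.660 0.594
outer loop
vertex 2.816 0.505 -2.199
vertex 1.19 0.77 -3.166
vertex 3.337 -1.024 -3.493
endloop
endfacet
facet normal 0.851 -0.138 0.506
outer loop
vertex 3.71 -0.49 -3.974
vertex 2.816 0.505 -2.199
vertex 3.337 -1.024 -3.493
endloop
endfacet
facet normal -0.460 -0.659 0.594
outer loop
vertex 3.337 -1.024 -3.493
vertex 1.19 0.77 -3.166
vertex 1.711 -0.76 -4.46
endloop
endfacet
facet normal 0.252 -0.739 -0.625
outer loop
vertex 1.711 -0.76 -4.46
vertex 3.71 -0.49 -3.974
vertex 3.337 -1.024 -3.493
endloop
endfacet
facet normal -0.251 0.739 0.625
outer loop
vertex 2.816 0.505 -2.199
vertex 1.563 1.304 -3.647
vertex 1.19 0.77 -3.166
endloop
endfacet
facet normal 0.851 -0.138 0.506
outer loop
vertex 3.189 1.04 -2.68
vertex 2.816 0.505 -2.199
vertex 3.71 -0.49 -3.974
endloop
endfacet
facet normal -0.252 0.738 0.626
outer loop
vertex 3.189 1.04 -2.68
vertex 1.563 1.304 -3.647
vertex 2.816 0.505 -2.199
endloop
endfacet
facet normal -0.851 0.138 -0.506
outer loop
vertex 1.19 0.77 -3.166
vertex 1.563 1.304 -3.647
vertex 1.711 -0.76 -4.46
endloop
endfacet
facet normal 0.252 -0.738 -0.626
outer loop
vertex 2.084 -0.225 -4.941
vertex 3.71 -0.49 -3.974
vertex 1.711 -0.76 -4.46
endloop
endfacet
facet normal -0.851 0.138 -0.506
outer loop
vertex 1.711 -0.76 -4.46
vertex 1.563 1.304 -3.647
vertex 2.084 -0.225 -4.941
endloop
endfacet
facet normal 0.461 0.659 -0.594
outer loop
vertex 2.084 -0.225 -4.941
vertex 3.189 1.04 -2.68
vertex 3.71 -0.49 -3.974
endloop
endfacet
facet normal 0.460 0.660 -0.594
outer loop
vertex 1.563 1.304 -3.647
vertex 3.189 1.04 -2.68
vertex 2.084 -0.225 -4.941
endloop
endfacet
facet normal -0.403 -0.572 0.714
outer loop
vertex 0.248 -2.055 1.269
vertex -0.609 -1.466 1.257
vertex -0.222 -2.755 0.443
endloop
endfacet
facet normal 0.824 -0.566 0.011
outer loop
vertex 0.229 -2.114 -0.357
vertex 0.248 -2.055 1.269
vertex -0.222 -2.755 0.443
endloop
endfacet
facet normal -0.402 -0.572 0.715
outer loop
vertex -0.222 -2.755 0.443
vertex -0.609 -1.466 1.257
vertex -1.079 -2.166 0.432
endloop
endfacet
facet normal -0.399 -0.593 -0.700
outer loop
vertex -1.079 -2.166 0.432
vertex 0.229 -2.114 -0.357
vertex -0.222 -2.755 0.443
endloop
endfacet
facet normal 0.398 0.593 0.700
outer loop
vertex 0.248 -2.055 1.269
vertex -0.158 -0.825 0.457
vertex -0.609 -1.466 1.257
endloop
endfacet
facet normal 0.824 -0.566 0.011
outer loop
vertex 0.699 -1.414 0.468
vertex 0.248 -2.055 1.269
vertex 0.229 -2.114 -0.357
endloop
endfacet
facet normal 0.399 0.593 0.699
outer loop
vertex 0.699 -1.414 0.468
vertex -0.158 -0.825 0.457
vertex 0.248 -2.055 1.269
endloop
endfacet
facet normal -0.824 0.566 -0.011
outer loop
vertex -0.609 -1.466 1.257
vertex -0.158 -0.825 0.457
vertex -1.079 -2.166 0.432
endloop
endfacet
facet normal -0.398 -0.594 -0.699
outer loop
vertex -0.628 -1.525 -0.369
vertex 0.229 -2.114 -0.357
vertex -1.079 -2.166 0.432
endloop
endfacet
facet normal -0.824 0.566 -0.011
outer loop
vertex -1.079 -2.166 0.432
vertex -0.158 -0.825 0.457
vertex -0.628 -1.525 -0.369
endloop
endfacet
facet normal 0.403 0.572 -0.715
outer loop
vertex -0.628 -1.525 -0.369
vertex 0.699 -1.414 0.468
vertex 0.229 -2.114 -0.357
endloop
endfacet
facet normal 0.403 0.572 -0.714
outer loop
vertex -0.158 -0.825 0.457
vertex 0.699 -1.414 0.468
vertex -0.628 -1.525 -0.369
endloop
endfacet

endsolid


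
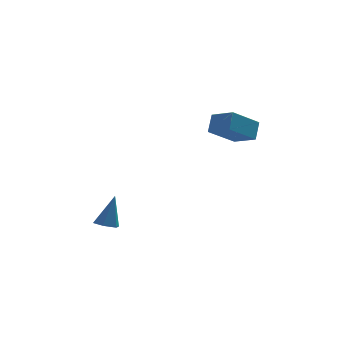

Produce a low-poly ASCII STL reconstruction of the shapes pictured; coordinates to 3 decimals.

solid 
facet normal -0.653 0.689 -0.315
outer loop
vertex 2.572 -0.661 1.09
vertex 2.765 -0.142 1.825
vertex 3.671 0.027 0.316
endloop
endfacet
facet normal -0.210 -0.564 -0.799
outer loop
vertex 4.415 -0.758 0.675
vertex 2.572 -0.661 1.09
vertex 3.671 0.027 0.316
endloop
endfacet
facet normal -0.653 0.689 -0.315
outer loop
vertex 3.671 0.027 0.316
vertex 2.765 -0.142 1.825
vertex 3.864 0.546 1.05
endloop
endfacet
facet normal 0.728 0.455 -0.513
outer loop
vertex 3.864 0.546 1.05
vertex 4.415 -0.758 0.675
vertex 3.671 0.027 0.316
endloop
endfacet
facet normal -0.728 -0.455 0.513
outer loop
vertex 2.572 -0.661 1.09
vertex 3.509 -0.927 2.184
vertex 2.765 -0.142 1.825
endloop
endfacet
facet normal -0.209 -0.565 -0.798
outer loop
vertex 3.316 -1.446 1.45
vertex 2.572 -0.661 1.09
vertex 4.415 -0.758 0.675
endloop
endfacet
facet normal -0.728 -0.455 0.513
outer loop
vertex 3.316 -1.446 1.45
vertex 3.509 -0.927 2.184
vertex 2.572 -0.661 1.09
endloop
endfacet
facet normal 0.210 0.564 0.799
outer loop
vertex 2.765 -0.142 1.825
vertex 3.509 -0.927 2.184
vertex 3.864 0.546 1.05
endloop
endfacet
facet normal 0.728 0.455 -0.513
outer loop
vertex 4.608 -0.239 1.41
vertex 4.415 -0.758 0.675
vertex 3.864 0.546 1.05
endloop
endfacet
facet normal 0.209 0.564 0.799
outer loop
vertex 3.864 0.546 1.05
vertex 3.509 -0.927 2.184
vertex 4.608 -0.239 1.41
endloop
endfacet
facet normal 0.653 -0.689 0.315
outer loop
vertex 4.608 -0.239 1.41
vertex 3.316 -1.446 1.45
vertex 4.415 -0.758 0.675
endloop
endfacet
facet normal 0.653 -0.689 0.315
outer loop
vertex 3.509 -0.927 2.184
vertex 3.316 -1.446 1.45
vertex 4.608 -0.239 1.41
endloop
endfacet
facet normal -0.246 -0.220 -0.944
outer loop
vertex -1.032 -1.466 -3.634
vertex -1.415 -1.085 -3.623
vertex -0.914 -0.96 -3.783
endloop
endfacet
facet normal 0.975 -0.196 0.107
outer loop
vertex -1.032 -1.466 -3.634
vertex -0.914 -0.96 -3.783
vertex -1.045 -0.755 -2.217
endloop
endfacet
facet normal -0.246 -0.220 -0.944
outer loop
vertex -0.914 -0.96 -3.783
vertex -1.415 -1.085 -3.623
vertex -1.297 -0.579 -3.772
endloop
endfacet
facet normal 0.704 0.709 -0.034
outer loop
vertex -0.914 -0.96 -3.783
vertex -1.297 -0.579 -3.772
vertex -1.045 -0.755 -2.217
endloop
endfacet
facet normal -0.249 -0.220 -0.943
outer loop
vertex -1.297 -0.579 -3.772
vertex -1.415 -1.085 -3.623
vertex -1.797 -0.704 -3.611
endloop
endfacet
facet normal -0.197 0.970 0.142
outer loop
vertex -1.297 -0.579 -3.772
vertex -1.797 -0.704 -3.611
vertex -1.045 -0.755 -2.217
endloop
endfacet
facet normal -0.249 -0.220 -0.943
outer loop
vertex -1.797 -0.704 -3.611
vertex -1.415 -1.085 -3.623
vertex -1.915 -1.209 -3.462
endloop
endfacet
facet normal -0.826 0.328 0.458
outer loop
vertex -1.797 -0.704 -3.611
vertex -1.915 -1.209 -3.462
vertex -1.045 -0.755 -2.217
endloop
endfacet
facet normal -0.248 -0.222 -0.943
outer loop
vertex -1.915 -1.209 -3.462
vertex -1.415 -1.085 -3.623
vertex -1.532 -1.59 -3.473
endloop
endfacet
facet normal -0.556 -0.576 0.599
outer loop
vertex -1.915 -1.209 -3.462
vertex -1.532 -1.59 -3.473
vertex -1.045 -0.755 -2.217
endloop
endfacet
facet normal -0.248 -0.222 -0.943
outer loop
vertex -1.532 -1.59 -3.473
vertex -1.415 -1.085 -3.623
vertex -1.032 -1.466 -3.634
endloop
endfacet
facet normal 0.344 -0.838 0.424
outer loop
vertex -1.532 -1.59 -3.473
vertex -1.032 -1.466 -3.634
vertex -1.045 -0.755 -2.217
endloop
endfacet

endsolid


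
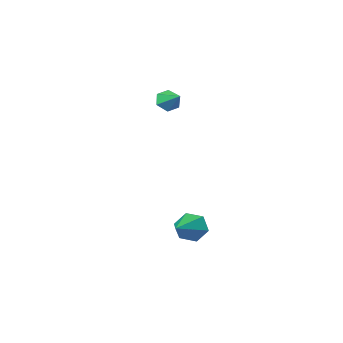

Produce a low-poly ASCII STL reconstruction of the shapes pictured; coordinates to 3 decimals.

solid 
facet normal -0.778 -0.544 -0.316
outer loop
vertex 2.324 0.755 -4.541
vertex 1.881 1.017 -3.902
vertex 1.874 1.437 -4.607
endloop
endfacet
facet normal 0.565 0.298 -0.769
outer loop
vertex 2.324 0.755 -4.541
vertex 1.874 1.437 -4.607
vertex 3.319 2.023 -3.318
endloop
endfacet
facet normal -0.777 -0.544 -0.316
outer loop
vertex 1.874 1.437 -4.607
vertex 1.881 1.017 -3.902
vertex 1.431 1.699 -3.969
endloop
endfacet
facet normal -0.022 0.919 -0.393
outer loop
vertex 1.874 1.437 -4.607
vertex 1.431 1.699 -3.969
vertex 3.319 2.023 -3.318
endloop
endfacet
facet normal -0.777 -0.544 -0.316
outer loop
vertex 1.431 1.699 -3.969
vertex 1.881 1.017 -3.902
vertex 1.438 1.279 -3.264
endloop
endfacet
facet normal -0.309 0.816 0.489
outer loop
vertex 1.431 1.699 -3.969
vertex 1.438 1.279 -3.264
vertex 3.319 2.023 -3.318
endloop
endfacet
facet normal -0.777 -0.544 -0.316
outer loop
vertex 1.438 1.279 -3.264
vertex 1.881 1.017 -3.902
vertex 1.889 0.597 -3.198
endloop
endfacet
facet normal -0.008 0.091 0.996
outer loop
vertex 1.438 1.279 -3.264
vertex 1.889 0.597 -3.198
vertex 3.319 2.023 -3.318
endloop
endfacet
facet normal -0.777 -0.544 -0.316
outer loop
vertex 1.889 0.597 -3.198
vertex 1.881 1.017 -3.902
vertex 2.332 0.335 -3.836
endloop
endfacet
facet normal 0.580 -0.529 0.620
outer loop
vertex 1.889 0.597 -3.198
vertex 2.332 0.335 -3.836
vertex 3.319 2.023 -3.318
endloop
endfacet
facet normal -0.777 -0.544 -0.316
outer loop
vertex 2.332 0.335 -3.836
vertex 1.881 1.017 -3.902
vertex 2.324 0.755 -4.541
endloop
endfacet
facet normal 0.866 -0.425 -0.263
outer loop
vertex 2.332 0.335 -3.836
vertex 2.324 0.755 -4.541
vertex 3.319 2.023 -3.318
endloop
endfacet
facet normal -0.033 -0.888 -0.458
outer loop
vertex 0.78 -3.608 2.597
vertex 0.34 -3.376 2.179
vertex 0.974 -3.329 2.042
endloop
endfacet
facet normal 0.881 0.221 0.419
outer loop
vertex 0.78 -3.608 2.597
vertex 0.974 -3.329 2.042
vertex 0.38 -2.284 2.741
endloop
endfacet
facet normal -0.033 -0.889 -0.457
outer loop
vertex 0.974 -3.329 2.042
vertex 0.34 -3.376 2.179
vertex 0.533 -3.098 1.624
endloop
endfacet
facet normal 0.681 0.633 -0.368
outer loop
vertex 0.974 -3.329 2.042
vertex 0.533 -3.098 1.624
vertex 0.38 -2.284 2.741
endloop
endfacet
facet normal -0.032 -0.889 -0.457
outer loop
vertex 0.533 -3.098 1.624
vertex 0.34 -3.376 2.179
vertex -0.1 -3.145 1.76
endloop
endfacet
facet normal -0.186 0.782 -0.595
outer loop
vertex 0.533 -3.098 1.624
vertex -0.1 -3.145 1.76
vertex 0.38 -2.284 2.741
endloop
endfacet
facet normal -0.032 -0.889 -0.457
outer loop
vertex -0.1 -3.145 1.76
vertex 0.34 -3.376 2.179
vertex -0.294 -3.423 2.315
endloop
endfacet
facet normal -0.854 0.519 -0.038
outer loop
vertex -0.1 -3.145 1.76
vertex -0.294 -3.423 2.315
vertex 0.38 -2.284 2.741
endloop
endfacet
facet normal -0.033 -0.888 -0.459
outer loop
vertex -0.294 -3.423 2.315
vertex 0.34 -3.376 2.179
vertex 0.147 -3.655 2.733
endloop
endfacet
facet normal -0.654 0.107 0.749
outer loop
vertex -0.294 -3.423 2.315
vertex 0.147 -3.655 2.733
vertex 0.38 -2.284 2.741
endloop
endfacet
facet normal -0.033 -0.888 -0.459
outer loop
vertex 0.147 -3.655 2.733
vertex 0.34 -3.376 2.179
vertex 0.78 -3.608 2.597
endloop
endfacet
facet normal 0.213 -0.042 0.976
outer loop
vertex 0.147 -3.655 2.733
vertex 0.78 -3.608 2.597
vertex 0.38 -2.284 2.741
endloop
endfacet

endsolid


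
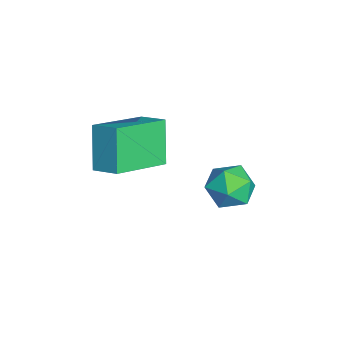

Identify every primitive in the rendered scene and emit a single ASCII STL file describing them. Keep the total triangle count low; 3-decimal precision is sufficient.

solid 
facet normal -0.737 0.675 -0.013
outer loop
vertex 0.927 1.169 -1.477
vertex 0.325 0.509 -1.616
vertex 0.537 0.757 -0.773
endloop
endfacet
facet normal -0.203 0.890 0.408
outer loop
vertex 0.927 1.169 -1.477
vertex 0.537 0.757 -0.773
vertex 1.42 0.949 -0.752
endloop
endfacet
facet normal 0.391 0.920 0.013
outer loop
vertex 0.927 1.169 -1.477
vertex 1.42 0.949 -0.752
vertex 1.754 0.819 -1.583
endloop
endfacet
facet normal 0.223 0.725 -0.651
outer loop
vertex 0.927 1.169 -1.477
vertex 1.754 0.819 -1.583
vertex 1.077 0.548 -2.117
endloop
endfacet
facet normal -0.475 0.574 -0.668
outer loop
vertex 0.927 1.169 -1.477
vertex 1.077 0.548 -2.117
vertex 0.325 0.509 -1.616
endloop
endfacet
facet normal -0.107 0.394 0.913
outer loop
vertex 1.42 0.949 -0.752
vertex 0.537 0.757 -0.773
vertex 1.123 0.152 -0.443
endloop
endfacet
facet normal -0.972 0.047 0.231
outer loop
vertex 0.537 0.757 -0.773
vertex 0.325 0.509 -1.616
vertex 0.446 -0.119 -0.977
endloop
endfacet
facet normal -0.546 -0.118 -0.829
outer loop
vertex 0.325 0.509 -1.616
vertex 1.077 0.548 -2.117
vertex 0.78 -0.249 -1.808
endloop
endfacet
facet normal 0.583 0.126 -0.803
outer loop
vertex 1.077 0.548 -2.117
vertex 1.754 0.819 -1.583
vertex 1.663 -0.057 -1.787
endloop
endfacet
facet normal 0.854 0.443 0.274
outer loop
vertex 1.754 0.819 -1.583
vertex 1.42 0.949 -0.752
vertex 1.875 0.191 -0.944
endloop
endfacet
facet normal -0.223 -0.725 0.651
outer loop
vertex 1.273 -0.469 -1.083
vertex 1.123 0.152 -0.443
vertex 0.446 -0.119 -0.977
endloop
endfacet
facet normal -0.391 -0.920 -0.013
outer loop
vertex 1.273 -0.469 -1.083
vertex 0.446 -0.119 -0.977
vertex 0.78 -0.249 -1.808
endloop
endfacet
facet normal 0.203 -0.890 -0.408
outer loop
vertex 1.273 -0.469 -1.083
vertex 0.78 -0.249 -1.808
vertex 1.663 -0.057 -1.787
endloop
endfacet
facet normal 0.737 -0.675 0.013
outer loop
vertex 1.273 -0.469 -1.083
vertex 1.663 -0.057 -1.787
vertex 1.875 0.191 -0.944
endloop
endfacet
facet normal 0.475 -0.574 0.668
outer loop
vertex 1.273 -0.469 -1.083
vertex 1.875 0.191 -0.944
vertex 1.123 0.152 -0.443
endloop
endfacet
facet normal -0.583 -0.126 0.803
outer loop
vertex 0.446 -0.119 -0.977
vertex 1.123 0.152 -0.443
vertex 0.537 0.757 -0.773
endloop
endfacet
facet normal -0.854 -0.443 -0.274
outer loop
vertex 0.78 -0.249 -1.808
vertex 0.446 -0.119 -0.977
vertex 0.325 0.509 -1.616
endloop
endfacet
facet normal 0.107 -0.394 -0.913
outer loop
vertex 1.663 -0.057 -1.787
vertex 0.78 -0.249 -1.808
vertex 1.077 0.548 -2.117
endloop
endfacet
facet normal 0.972 -0.047 -0.231
outer loop
vertex 1.875 0.191 -0.944
vertex 1.663 -0.057 -1.787
vertex 1.754 0.819 -1.583
endloop
endfacet
facet normal 0.546 0.118 0.829
outer loop
vertex 1.123 0.152 -0.443
vertex 1.875 0.191 -0.944
vertex 1.42 0.949 -0.752
endloop
endfacet
facet normal -0.532 0.032 0.846
outer loop
vertex 2.143 -3.206 2.909
vertex 0.913 -1.652 2.076
vertex 1.519 -3.896 2.543
endloop
endfacet
facet normal 0.572 -0.723 0.387
outer loop
vertex 2.387 -3.948 1.164
vertex 2.143 -3.206 2.909
vertex 1.519 -3.896 2.543
endloop
endfacet
facet normal -0.533 0.032 0.846
outer loop
vertex 1.519 -3.896 2.543
vertex 0.913 -1.652 2.076
vertex 0.289 -2.342 1.709
endloop
endfacet
facet normal -0.624 -0.690 -0.367
outer loop
vertex 0.289 -2.342 1.709
vertex 2.387 -3.948 1.164
vertex 1.519 -3.896 2.543
endloop
endfacet
facet normal 0.624 0.690 0.367
outer loop
vertex 2.143 -3.206 2.909
vertex 1.781 -1.704 0.697
vertex 0.913 -1.652 2.076
endloop
endfacet
facet normal 0.572 -0.723 0.387
outer loop
vertex 3.011 -3.258 1.531
vertex 2.143 -3.206 2.909
vertex 2.387 -3.948 1.164
endloop
endfacet
facet normal 0.624 0.690 0.367
outer loop
vertex 3.011 -3.258 1.531
vertex 1.781 -1.704 0.697
vertex 2.143 -3.206 2.909
endloop
endfacet
facet normal -0.572 0.723 -0.387
outer loop
vertex 0.913 -1.652 2.076
vertex 1.781 -1.704 0.697
vertex 0.289 -2.342 1.709
endloop
endfacet
facet normal -0.624 -0.690 -0.367
outer loop
vertex 1.157 -2.394 0.331
vertex 2.387 -3.948 1.164
vertex 0.289 -2.342 1.709
endloop
endfacet
facet normal -0.572 0.723 -0.388
outer loop
vertex 0.289 -2.342 1.709
vertex 1.781 -1.704 0.697
vertex 1.157 -2.394 0.331
endloop
endfacet
facet normal 0.533 -0.032 -0.846
outer loop
vertex 1.157 -2.394 0.331
vertex 3.011 -3.258 1.531
vertex 2.387 -3.948 1.164
endloop
endfacet
facet normal 0.532 -0.033 -0.846
outer loop
vertex 1.781 -1.704 0.697
vertex 3.011 -3.258 1.531
vertex 1.157 -2.394 0.331
endloop
endfacet

endsolid


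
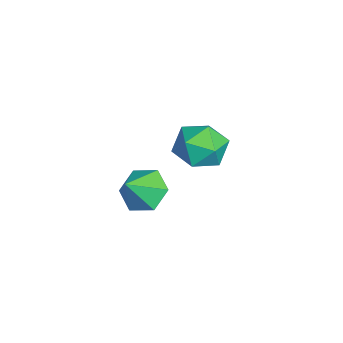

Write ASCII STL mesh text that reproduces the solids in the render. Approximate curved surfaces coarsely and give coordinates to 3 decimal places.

solid 
facet normal -0.516 0.472 -0.715
outer loop
vertex 2.858 -3.084 -0.767
vertex 1.979 -3.45 -0.375
vertex 2.353 -2.547 -0.048
endloop
endfacet
facet normal 0.869 0.355 0.345
outer loop
vertex 2.858 -3.084 -0.767
vertex 2.353 -2.547 -0.048
vertex 2.721 -4.13 0.655
endloop
endfacet
facet normal -0.516 0.472 -0.715
outer loop
vertex 2.353 -2.547 -0.048
vertex 1.979 -3.45 -0.375
vertex 1.473 -2.913 0.345
endloop
endfacet
facet normal 0.209 0.437 0.875
outer loop
vertex 2.353 -2.547 -0.048
vertex 1.473 -2.913 0.345
vertex 2.721 -4.13 0.655
endloop
endfacet
facet normal -0.516 0.472 -0.715
outer loop
vertex 1.473 -2.913 0.345
vertex 1.979 -3.45 -0.375
vertex 1.1 -3.815 0.018
endloop
endfacet
facet normal -0.389 -0.168 0.906
outer loop
vertex 1.473 -2.913 0.345
vertex 1.1 -3.815 0.018
vertex 2.721 -4.13 0.655
endloop
endfacet
facet normal -0.516 0.472 -0.715
outer loop
vertex 1.1 -3.815 0.018
vertex 1.979 -3.45 -0.375
vertex 1.605 -4.352 -0.701
endloop
endfacet
facet normal -0.326 -0.853 0.408
outer loop
vertex 1.1 -3.815 0.018
vertex 1.605 -4.352 -0.701
vertex 2.721 -4.13 0.655
endloop
endfacet
facet normal -0.516 0.472 -0.715
outer loop
vertex 1.605 -4.352 -0.701
vertex 1.979 -3.45 -0.375
vertex 2.484 -3.987 -1.094
endloop
endfacet
facet normal 0.334 -0.935 -0.122
outer loop
vertex 1.605 -4.352 -0.701
vertex 2.484 -3.987 -1.094
vertex 2.721 -4.13 0.655
endloop
endfacet
facet normal -0.516 0.472 -0.715
outer loop
vertex 2.484 -3.987 -1.094
vertex 1.979 -3.45 -0.375
vertex 2.858 -3.084 -0.767
endloop
endfacet
facet normal 0.931 -0.330 -0.153
outer loop
vertex 2.484 -3.987 -1.094
vertex 2.858 -3.084 -0.767
vertex 2.721 -4.13 0.655
endloop
endfacet
facet normal -0.431 0.658 0.617
outer loop
vertex -2.583 0.005 -1.42
vertex -3.532 -0.762 -1.264
vertex -2.558 -0.827 -0.515
endloop
endfacet
facet normal 0.279 0.711 0.646
outer loop
vertex -2.583 0.005 -1.42
vertex -2.558 -0.827 -0.515
vertex -1.548 -0.616 -1.184
endloop
endfacet
facet normal 0.516 0.856 -0.012
outer loop
vertex -2.583 0.005 -1.42
vertex -1.548 -0.616 -1.184
vertex -1.897 -0.422 -2.348
endloop
endfacet
facet normal -0.048 0.894 -0.446
outer loop
vertex -2.583 0.005 -1.42
vertex -1.897 -0.422 -2.348
vertex -3.123 -0.512 -2.397
endloop
endfacet
facet normal -0.633 0.772 -0.058
outer loop
vertex -2.583 0.005 -1.42
vertex -3.123 -0.512 -2.397
vertex -3.532 -0.762 -1.264
endloop
endfacet
facet normal 0.540 0.074 0.838
outer loop
vertex -1.548 -0.616 -1.184
vertex -2.558 -0.827 -0.515
vertex -1.857 -1.768 -0.883
endloop
endfacet
facet normal -0.610 -0.010 0.792
outer loop
vertex -2.558 -0.827 -0.515
vertex -3.532 -0.762 -1.264
vertex -3.083 -1.858 -0.932
endloop
endfacet
facet normal -0.938 0.173 -0.300
outer loop
vertex -3.532 -0.762 -1.264
vertex -3.123 -0.512 -2.397
vertex -3.432 -1.664 -2.096
endloop
endfacet
facet normal 0.010 0.371 -0.929
outer loop
vertex -3.123 -0.512 -2.397
vertex -1.897 -0.422 -2.348
vertex -2.422 -1.453 -2.765
endloop
endfacet
facet normal 0.924 0.310 -0.225
outer loop
vertex -1.897 -0.422 -2.348
vertex -1.548 -0.616 -1.184
vertex -1.448 -1.518 -2.016
endloop
endfacet
facet normal 0.048 -0.894 0.446
outer loop
vertex -2.397 -2.285 -1.86
vertex -1.857 -1.768 -0.883
vertex -3.083 -1.858 -0.932
endloop
endfacet
facet normal -0.516 -0.856 0.012
outer loop
vertex -2.397 -2.285 -1.86
vertex -3.083 -1.858 -0.932
vertex -3.432 -1.664 -2.096
endloop
endfacet
facet normal -0.279 -0.711 -0.646
outer loop
vertex -2.397 -2.285 -1.86
vertex -3.432 -1.664 -2.096
vertex -2.422 -1.453 -2.765
endloop
endfacet
facet normal 0.431 -0.658 -0.617
outer loop
vertex -2.397 -2.285 -1.86
vertex -2.422 -1.453 -2.765
vertex -1.448 -1.518 -2.016
endloop
endfacet
facet normal 0.633 -0.772 0.058
outer loop
vertex -2.397 -2.285 -1.86
vertex -1.448 -1.518 -2.016
vertex -1.857 -1.768 -0.883
endloop
endfacet
facet normal -0.010 -0.371 0.929
outer loop
vertex -3.083 -1.858 -0.932
vertex -1.857 -1.768 -0.883
vertex -2.558 -0.827 -0.515
endloop
endfacet
facet normal -0.924 -0.310 0.225
outer loop
vertex -3.432 -1.664 -2.096
vertex -3.083 -1.858 -0.932
vertex -3.532 -0.762 -1.264
endloop
endfacet
facet normal -0.540 -0.074 -0.838
outer loop
vertex -2.422 -1.453 -2.765
vertex -3.432 -1.664 -2.096
vertex -3.123 -0.512 -2.397
endloop
endfacet
facet normal 0.610 0.010 -0.792
outer loop
vertex -1.448 -1.518 -2.016
vertex -2.422 -1.453 -2.765
vertex -1.897 -0.422 -2.348
endloop
endfacet
facet normal 0.938 -0.173 0.300
outer loop
vertex -1.857 -1.768 -0.883
vertex -1.448 -1.518 -2.016
vertex -1.548 -0.616 -1.184
endloop
endfacet

endsolid


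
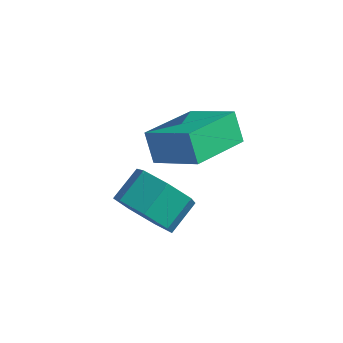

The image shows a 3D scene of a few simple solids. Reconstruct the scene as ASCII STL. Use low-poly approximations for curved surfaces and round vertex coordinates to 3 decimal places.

solid 
facet normal -0.199 -0.843 -0.500
outer loop
vertex 0.48 0.704 -3.328
vertex -0.378 0.568 -2.757
vertex -0.272 1.077 -3.658
endloop
endfacet
facet normal 0.515 0.344 -0.785
outer loop
vertex 0.48 0.704 -3.328
vertex -0.272 1.077 -3.658
vertex 0.717 1.708 -2.733
endloop
endfacet
facet normal 0.515 0.344 -0.785
outer loop
vertex 0.717 1.708 -2.733
vertex -0.272 1.077 -3.658
vertex -0.036 2.081 -3.063
endloop
endfacet
facet normal 0.198 0.843 0.500
outer loop
vertex 0.717 1.708 -2.733
vertex -0.036 2.081 -3.063
vertex -0.142 1.572 -2.163
endloop
endfacet
facet normal -0.199 -0.843 -0.500
outer loop
vertex -0.272 1.077 -3.658
vertex -0.378 0.568 -2.757
vertex -1.105 1.067 -3.31
endloop
endfacet
facet normal -0.331 0.537 -0.776
outer loop
vertex -0.272 1.077 -3.658
vertex -1.105 1.067 -3.31
vertex -0.036 2.081 -3.063
endloop
endfacet
facet normal -0.331 0.538 -0.775
outer loop
vertex -0.036 2.081 -3.063
vertex -1.105 1.067 -3.31
vertex -0.868 2.07 -2.715
endloop
endfacet
facet normal 0.198 0.843 0.500
outer loop
vertex -0.036 2.081 -3.063
vertex -0.868 2.07 -2.715
vertex -0.142 1.572 -2.163
endloop
endfacet
facet normal -0.199 -0.843 -0.500
outer loop
vertex -1.105 1.067 -3.31
vertex -0.378 0.568 -2.757
vertex -1.39 0.681 -2.545
endloop
endfacet
facet normal -0.928 0.327 -0.181
outer loop
vertex -1.105 1.067 -3.31
vertex -1.39 0.681 -2.545
vertex -0.868 2.07 -2.715
endloop
endfacet
facet normal -0.927 0.326 -0.183
outer loop
vertex -0.868 2.07 -2.715
vertex -1.39 0.681 -2.545
vertex -1.154 1.685 -1.951
endloop
endfacet
facet normal 0.199 0.843 0.499
outer loop
vertex -0.868 2.07 -2.715
vertex -1.154 1.685 -1.951
vertex -0.142 1.572 -2.163
endloop
endfacet
facet normal -0.199 -0.843 -0.499
outer loop
vertex -1.39 0.681 -2.545
vertex -0.378 0.568 -2.757
vertex -0.914 0.211 -1.941
endloop
endfacet
facet normal -0.826 -0.131 0.549
outer loop
vertex -1.39 0.681 -2.545
vertex -0.914 0.211 -1.941
vertex -1.154 1.685 -1.951
endloop
endfacet
facet normal -0.825 -0.131 0.549
outer loop
vertex -1.154 1.685 -1.951
vertex -0.914 0.211 -1.941
vertex -0.677 1.214 -1.346
endloop
endfacet
facet normal 0.199 0.843 0.500
outer loop
vertex -1.154 1.685 -1.951
vertex -0.677 1.214 -1.346
vertex -0.142 1.572 -2.163
endloop
endfacet
facet normal -0.199 -0.843 -0.500
outer loop
vertex -0.914 0.211 -1.941
vertex -0.378 0.568 -2.757
vertex -0.034 0.009 -1.951
endloop
endfacet
facet normal -0.103 -0.489 0.866
outer loop
vertex -0.914 0.211 -1.941
vertex -0.034 0.009 -1.951
vertex -0.677 1.214 -1.346
endloop
endfacet
facet normal -0.103 -0.489 0.866
outer loop
vertex -0.677 1.214 -1.346
vertex -0.034 0.009 -1.951
vertex 0.203 1.012 -1.356
endloop
endfacet
facet normal 0.199 0.843 0.500
outer loop
vertex -0.677 1.214 -1.346
vertex 0.203 1.012 -1.356
vertex -0.142 1.572 -2.163
endloop
endfacet
facet normal -0.198 -0.843 -0.500
outer loop
vertex -0.034 0.009 -1.951
vertex -0.378 0.568 -2.757
vertex 0.586 0.229 -2.568
endloop
endfacet
facet normal 0.699 -0.480 0.531
outer loop
vertex -0.034 0.009 -1.951
vertex 0.586 0.229 -2.568
vertex 0.203 1.012 -1.356
endloop
endfacet
facet normal 0.699 -0.479 0.531
outer loop
vertex 0.203 1.012 -1.356
vertex 0.586 0.229 -2.568
vertex 0.823 1.232 -1.974
endloop
endfacet
facet normal 0.199 0.843 0.500
outer loop
vertex 0.203 1.012 -1.356
vertex 0.823 1.232 -1.974
vertex -0.142 1.572 -2.163
endloop
endfacet
facet normal -0.199 -0.843 -0.499
outer loop
vertex 0.586 0.229 -2.568
vertex -0.378 0.568 -2.757
vertex 0.48 0.704 -3.328
endloop
endfacet
facet normal 0.973 -0.109 -0.204
outer loop
vertex 0.586 0.229 -2.568
vertex 0.48 0.704 -3.328
vertex 0.823 1.232 -1.974
endloop
endfacet
facet normal 0.973 -0.109 -0.204
outer loop
vertex 0.823 1.232 -1.974
vertex 0.48 0.704 -3.328
vertex 0.717 1.708 -2.733
endloop
endfacet
facet normal 0.199 0.843 0.501
outer loop
vertex 0.823 1.232 -1.974
vertex 0.717 1.708 -2.733
vertex -0.142 1.572 -2.163
endloop
endfacet
facet normal -0.433 0.322 0.842
outer loop
vertex -0.002 2.697 -0.634
vertex 0.519 4.663 -1.117
vertex -1.535 2.891 -1.497
endloop
endfacet
facet normal -0.249 -0.940 0.231
outer loop
vertex -1.059 2.537 -2.423
vertex -0.002 2.697 -0.634
vertex -1.535 2.891 -1.497
endloop
endfacet
facet normal -0.433 0.321 0.842
outer loop
vertex -1.535 2.891 -1.497
vertex 0.519 4.663 -1.117
vertex -1.015 4.857 -1.98
endloop
endfacet
facet normal -0.866 0.109 -0.487
outer loop
vertex -1.015 4.857 -1.98
vertex -1.059 2.537 -2.423
vertex -1.535 2.891 -1.497
endloop
endfacet
facet normal 0.866 -0.110 0.487
outer loop
vertex -0.002 2.697 -0.634
vertex 0.995 4.309 -2.043
vertex 0.519 4.663 -1.117
endloop
endfacet
facet normal -0.249 -0.940 0.231
outer loop
vertex 0.475 2.343 -1.56
vertex -0.002 2.697 -0.634
vertex -1.059 2.537 -2.423
endloop
endfacet
facet normal 0.866 -0.109 0.488
outer loop
vertex 0.475 2.343 -1.56
vertex 0.995 4.309 -2.043
vertex -0.002 2.697 -0.634
endloop
endfacet
facet normal 0.249 0.940 -0.231
outer loop
vertex 0.519 4.663 -1.117
vertex 0.995 4.309 -2.043
vertex -1.015 4.857 -1.98
endloop
endfacet
facet normal -0.866 0.110 -0.488
outer loop
vertex -0.538 4.503 -2.906
vertex -1.059 2.537 -2.423
vertex -1.015 4.857 -1.98
endloop
endfacet
facet normal 0.249 0.940 -0.231
outer loop
vertex -1.015 4.857 -1.98
vertex 0.995 4.309 -2.043
vertex -0.538 4.503 -2.906
endloop
endfacet
facet normal 0.433 -0.322 -0.842
outer loop
vertex -0.538 4.503 -2.906
vertex 0.475 2.343 -1.56
vertex -1.059 2.537 -2.423
endloop
endfacet
facet normal 0.433 -0.321 -0.842
outer loop
vertex 0.995 4.309 -2.043
vertex 0.475 2.343 -1.56
vertex -0.538 4.503 -2.906
endloop
endfacet

endsolid


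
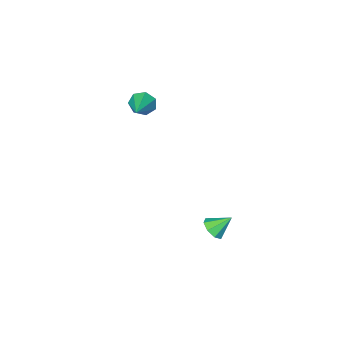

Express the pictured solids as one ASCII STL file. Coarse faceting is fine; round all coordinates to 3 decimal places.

solid 
facet normal 0.642 -0.363 -0.676
outer loop
vertex -0.161 0.041 -3.848
vertex -0.582 0.285 -4.379
vertex -0.032 0.554 -4.001
endloop
endfacet
facet normal 0.340 0.189 0.921
outer loop
vertex -0.161 0.041 -3.848
vertex -0.032 0.554 -4.001
vertex -1.378 0.735 -3.541
endloop
endfacet
facet normal 0.642 -0.364 -0.675
outer loop
vertex -0.032 0.554 -4.001
vertex -0.582 0.285 -4.379
vertex -0.225 0.909 -4.376
endloop
endfacet
facet normal 0.298 0.765 0.571
outer loop
vertex -0.032 0.554 -4.001
vertex -0.225 0.909 -4.376
vertex -1.378 0.735 -3.541
endloop
endfacet
facet normal 0.641 -0.364 -0.676
outer loop
vertex -0.225 0.909 -4.376
vertex -0.582 0.285 -4.379
vertex -0.627 0.899 -4.752
endloop
endfacet
facet normal -0.095 0.993 0.075
outer loop
vertex -0.225 0.909 -4.376
vertex -0.627 0.899 -4.752
vertex -1.378 0.735 -3.541
endloop
endfacet
facet normal 0.641 -0.364 -0.676
outer loop
vertex -0.627 0.899 -4.752
vertex -0.582 0.285 -4.379
vertex -1.004 0.528 -4.91
endloop
endfacet
facet normal -0.612 0.740 -0.279
outer loop
vertex -0.627 0.899 -4.752
vertex -1.004 0.528 -4.91
vertex -1.378 0.735 -3.541
endloop
endfacet
facet normal 0.641 -0.364 -0.676
outer loop
vertex -1.004 0.528 -4.91
vertex -0.582 0.285 -4.379
vertex -1.133 0.015 -4.756
endloop
endfacet
facet normal -0.947 0.154 -0.282
outer loop
vertex -1.004 0.528 -4.91
vertex -1.133 0.015 -4.756
vertex -1.378 0.735 -3.541
endloop
endfacet
facet normal 0.641 -0.364 -0.676
outer loop
vertex -1.133 0.015 -4.756
vertex -0.582 0.285 -4.379
vertex -0.94 -0.34 -4.382
endloop
endfacet
facet normal -0.905 -0.421 0.067
outer loop
vertex -1.133 0.015 -4.756
vertex -0.94 -0.34 -4.382
vertex -1.378 0.735 -3.541
endloop
endfacet
facet normal 0.640 -0.364 -0.677
outer loop
vertex -0.94 -0.34 -4.382
vertex -0.582 0.285 -4.379
vertex -0.537 -0.33 -4.006
endloop
endfacet
facet normal -0.510 -0.649 0.564
outer loop
vertex -0.94 -0.34 -4.382
vertex -0.537 -0.33 -4.006
vertex -1.378 0.735 -3.541
endloop
endfacet
facet normal 0.642 -0.363 -0.676
outer loop
vertex -0.537 -0.33 -4.006
vertex -0.582 0.285 -4.379
vertex -0.161 0.041 -3.848
endloop
endfacet
facet normal 0.005 -0.397 0.918
outer loop
vertex -0.537 -0.33 -4.006
vertex -0.161 0.041 -3.848
vertex -1.378 0.735 -3.541
endloop
endfacet
facet normal -0.647 -0.665 -0.372
outer loop
vertex 0.988 -4.478 2.182
vertex 0.532 -4.352 2.751
vertex 0.557 -4.01 2.095
endloop
endfacet
facet normal 0.570 0.391 -0.723
outer loop
vertex 0.988 -4.478 2.182
vertex 0.557 -4.01 2.095
vertex 1.648 -3.208 3.389
endloop
endfacet
facet normal -0.649 -0.664 -0.371
outer loop
vertex 0.557 -4.01 2.095
vertex 0.532 -4.352 2.751
vertex 0.108 -3.799 2.503
endloop
endfacet
facet normal -0.046 0.866 -0.498
outer loop
vertex 0.557 -4.01 2.095
vertex 0.108 -3.799 2.503
vertex 1.648 -3.208 3.389
endloop
endfacet
facet normal -0.649 -0.664 -0.371
outer loop
vertex 0.108 -3.799 2.503
vertex 0.532 -4.352 2.751
vertex -0.022 -4.004 3.097
endloop
endfacet
facet normal -0.450 0.870 0.202
outer loop
vertex 0.108 -3.799 2.503
vertex -0.022 -4.004 3.097
vertex 1.648 -3.208 3.389
endloop
endfacet
facet normal -0.649 -0.665 -0.370
outer loop
vertex -0.022 -4.004 3.097
vertex 0.532 -4.352 2.751
vertex 0.266 -4.471 3.431
endloop
endfacet
facet normal -0.339 0.400 0.852
outer loop
vertex -0.022 -4.004 3.097
vertex 0.266 -4.471 3.431
vertex 1.648 -3.208 3.389
endloop
endfacet
facet normal -0.649 -0.665 -0.370
outer loop
vertex 0.266 -4.471 3.431
vertex 0.532 -4.352 2.751
vertex 0.754 -4.848 3.253
endloop
endfacet
facet normal 0.203 -0.190 0.960
outer loop
vertex 0.266 -4.471 3.431
vertex 0.754 -4.848 3.253
vertex 1.648 -3.208 3.389
endloop
endfacet
facet normal -0.648 -0.665 -0.371
outer loop
vertex 0.754 -4.848 3.253
vertex 0.532 -4.352 2.751
vertex 1.075 -4.851 2.697
endloop
endfacet
facet normal 0.769 -0.456 0.447
outer loop
vertex 0.754 -4.848 3.253
vertex 1.075 -4.851 2.697
vertex 1.648 -3.208 3.389
endloop
endfacet
facet normal -0.648 -0.665 -0.372
outer loop
vertex 1.075 -4.851 2.697
vertex 0.532 -4.352 2.751
vertex 0.988 -4.478 2.182
endloop
endfacet
facet normal 0.933 -0.198 -0.301
outer loop
vertex 1.075 -4.851 2.697
vertex 0.988 -4.478 2.182
vertex 1.648 -3.208 3.389
endloop
endfacet

endsolid


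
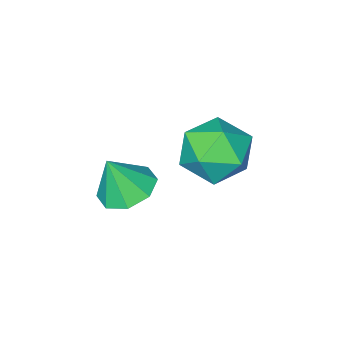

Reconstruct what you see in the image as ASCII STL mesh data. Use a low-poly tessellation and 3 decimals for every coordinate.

solid 
facet normal -0.571 0.037 0.820
outer loop
vertex -2.186 -1.287 3.241
vertex -1.892 -2.141 3.484
vertex -1.424 -1.385 3.776
endloop
endfacet
facet normal -0.355 0.689 0.632
outer loop
vertex -2.186 -1.287 3.241
vertex -1.424 -1.385 3.776
vertex -1.432 -0.755 3.084
endloop
endfacet
facet normal -0.581 0.813 -0.034
outer loop
vertex -2.186 -1.287 3.241
vertex -1.432 -0.755 3.084
vertex -1.904 -1.122 2.364
endloop
endfacet
facet normal -0.937 0.237 -0.257
outer loop
vertex -2.186 -1.287 3.241
vertex -1.904 -1.122 2.364
vertex -2.188 -1.979 2.611
endloop
endfacet
facet normal -0.931 -0.244 0.271
outer loop
vertex -2.186 -1.287 3.241
vertex -2.188 -1.979 2.611
vertex -1.892 -2.141 3.484
endloop
endfacet
facet normal 0.360 0.692 0.626
outer loop
vertex -1.432 -0.755 3.084
vertex -1.424 -1.385 3.776
vertex -0.672 -1.281 3.229
endloop
endfacet
facet normal 0.009 -0.365 0.931
outer loop
vertex -1.424 -1.385 3.776
vertex -1.892 -2.141 3.484
vertex -0.956 -2.138 3.476
endloop
endfacet
facet normal -0.574 -0.818 0.043
outer loop
vertex -1.892 -2.141 3.484
vertex -2.188 -1.979 2.611
vertex -1.428 -2.505 2.756
endloop
endfacet
facet normal -0.584 -0.040 -0.811
outer loop
vertex -2.188 -1.979 2.611
vertex -1.904 -1.122 2.364
vertex -1.436 -1.875 2.064
endloop
endfacet
facet normal -0.007 0.893 -0.451
outer loop
vertex -1.904 -1.122 2.364
vertex -1.432 -0.755 3.084
vertex -0.968 -1.119 2.356
endloop
endfacet
facet normal 0.937 -0.237 0.257
outer loop
vertex -0.674 -1.973 2.599
vertex -0.672 -1.281 3.229
vertex -0.956 -2.138 3.476
endloop
endfacet
facet normal 0.581 -0.813 0.034
outer loop
vertex -0.674 -1.973 2.599
vertex -0.956 -2.138 3.476
vertex -1.428 -2.505 2.756
endloop
endfacet
facet normal 0.355 -0.689 -0.632
outer loop
vertex -0.674 -1.973 2.599
vertex -1.428 -2.505 2.756
vertex -1.436 -1.875 2.064
endloop
endfacet
facet normal 0.571 -0.037 -0.820
outer loop
vertex -0.674 -1.973 2.599
vertex -1.436 -1.875 2.064
vertex -0.968 -1.119 2.356
endloop
endfacet
facet normal 0.931 0.244 -0.271
outer loop
vertex -0.674 -1.973 2.599
vertex -0.968 -1.119 2.356
vertex -0.672 -1.281 3.229
endloop
endfacet
facet normal 0.584 0.040 0.811
outer loop
vertex -0.956 -2.138 3.476
vertex -0.672 -1.281 3.229
vertex -1.424 -1.385 3.776
endloop
endfacet
facet normal 0.007 -0.893 0.451
outer loop
vertex -1.428 -2.505 2.756
vertex -0.956 -2.138 3.476
vertex -1.892 -2.141 3.484
endloop
endfacet
facet normal -0.360 -0.692 -0.626
outer loop
vertex -1.436 -1.875 2.064
vertex -1.428 -2.505 2.756
vertex -2.188 -1.979 2.611
endloop
endfacet
facet normal -0.009 0.365 -0.931
outer loop
vertex -0.968 -1.119 2.356
vertex -1.436 -1.875 2.064
vertex -1.904 -1.122 2.364
endloop
endfacet
facet normal 0.574 0.818 -0.043
outer loop
vertex -0.672 -1.281 3.229
vertex -0.968 -1.119 2.356
vertex -1.432 -0.755 3.084
endloop
endfacet
facet normal -0.341 0.186 -0.921
outer loop
vertex 1.464 -1.791 2.472
vertex 0.792 -1.928 2.693
vertex 1.208 -1.34 2.658
endloop
endfacet
facet normal 0.876 0.369 0.312
outer loop
vertex 1.464 -1.791 2.472
vertex 1.208 -1.34 2.658
vertex 1.168 -2.132 3.707
endloop
endfacet
facet normal -0.341 0.187 -0.921
outer loop
vertex 1.208 -1.34 2.658
vertex 0.792 -1.928 2.693
vertex 0.708 -1.233 2.865
endloop
endfacet
facet normal 0.389 0.728 0.564
outer loop
vertex 1.208 -1.34 2.658
vertex 0.708 -1.233 2.865
vertex 1.168 -2.132 3.707
endloop
endfacet
facet normal -0.341 0.187 -0.921
outer loop
vertex 0.708 -1.233 2.865
vertex 0.792 -1.928 2.693
vertex 0.258 -1.533 2.971
endloop
endfacet
facet normal -0.222 0.604 0.766
outer loop
vertex 0.708 -1.233 2.865
vertex 0.258 -1.533 2.971
vertex 1.168 -2.132 3.707
endloop
endfacet
facet normal -0.341 0.187 -0.921
outer loop
vertex 0.258 -1.533 2.971
vertex 0.792 -1.928 2.693
vertex 0.121 -2.064 2.914
endloop
endfacet
facet normal -0.599 0.069 0.797
outer loop
vertex 0.258 -1.533 2.971
vertex 0.121 -2.064 2.914
vertex 1.168 -2.132 3.707
endloop
endfacet
facet normal -0.341 0.186 -0.921
outer loop
vertex 0.121 -2.064 2.914
vertex 0.792 -1.928 2.693
vertex 0.377 -2.515 2.728
endloop
endfacet
facet normal -0.523 -0.561 0.642
outer loop
vertex 0.121 -2.064 2.914
vertex 0.377 -2.515 2.728
vertex 1.168 -2.132 3.707
endloop
endfacet
facet normal -0.340 0.185 -0.922
outer loop
vertex 0.377 -2.515 2.728
vertex 0.792 -1.928 2.693
vertex 0.877 -2.622 2.522
endloop
endfacet
facet normal -0.036 -0.920 0.390
outer loop
vertex 0.377 -2.515 2.728
vertex 0.877 -2.622 2.522
vertex 1.168 -2.132 3.707
endloop
endfacet
facet normal -0.341 0.185 -0.922
outer loop
vertex 0.877 -2.622 2.522
vertex 0.792 -1.928 2.693
vertex 1.327 -2.322 2.416
endloop
endfacet
facet normal 0.575 -0.796 0.188
outer loop
vertex 0.877 -2.622 2.522
vertex 1.327 -2.322 2.416
vertex 1.168 -2.132 3.707
endloop
endfacet
facet normal -0.341 0.185 -0.922
outer loop
vertex 1.327 -2.322 2.416
vertex 0.792 -1.928 2.693
vertex 1.464 -1.791 2.472
endloop
endfacet
facet normal 0.952 -0.262 0.156
outer loop
vertex 1.327 -2.322 2.416
vertex 1.464 -1.791 2.472
vertex 1.168 -2.132 3.707
endloop
endfacet

endsolid
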